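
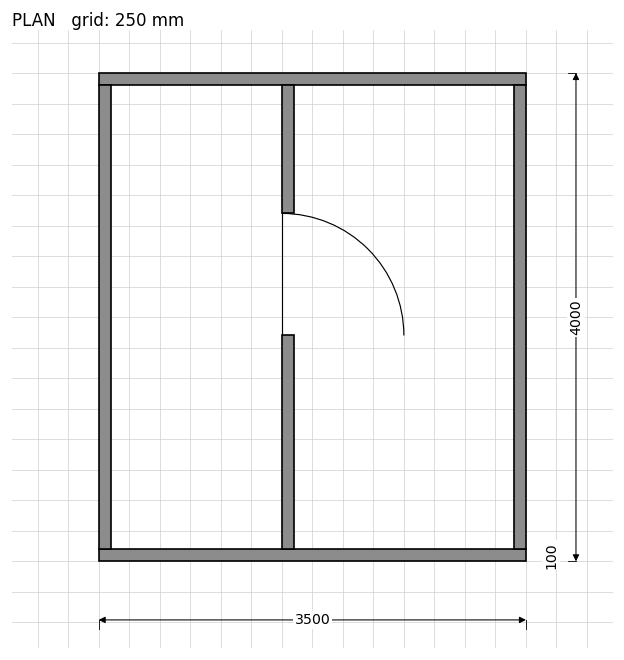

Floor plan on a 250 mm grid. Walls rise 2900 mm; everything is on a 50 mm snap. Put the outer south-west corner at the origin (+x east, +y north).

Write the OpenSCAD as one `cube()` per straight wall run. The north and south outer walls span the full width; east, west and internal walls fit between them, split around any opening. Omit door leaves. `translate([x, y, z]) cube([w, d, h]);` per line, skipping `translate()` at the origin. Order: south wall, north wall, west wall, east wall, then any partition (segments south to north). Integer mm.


cube([3500, 100, 2900]);
translate([0, 3900, 0]) cube([3500, 100, 2900]);
translate([0, 100, 0]) cube([100, 3800, 2900]);
translate([3400, 100, 0]) cube([100, 3800, 2900]);
translate([1500, 100, 0]) cube([100, 1750, 2900]);
translate([1500, 2850, 0]) cube([100, 1050, 2900]);


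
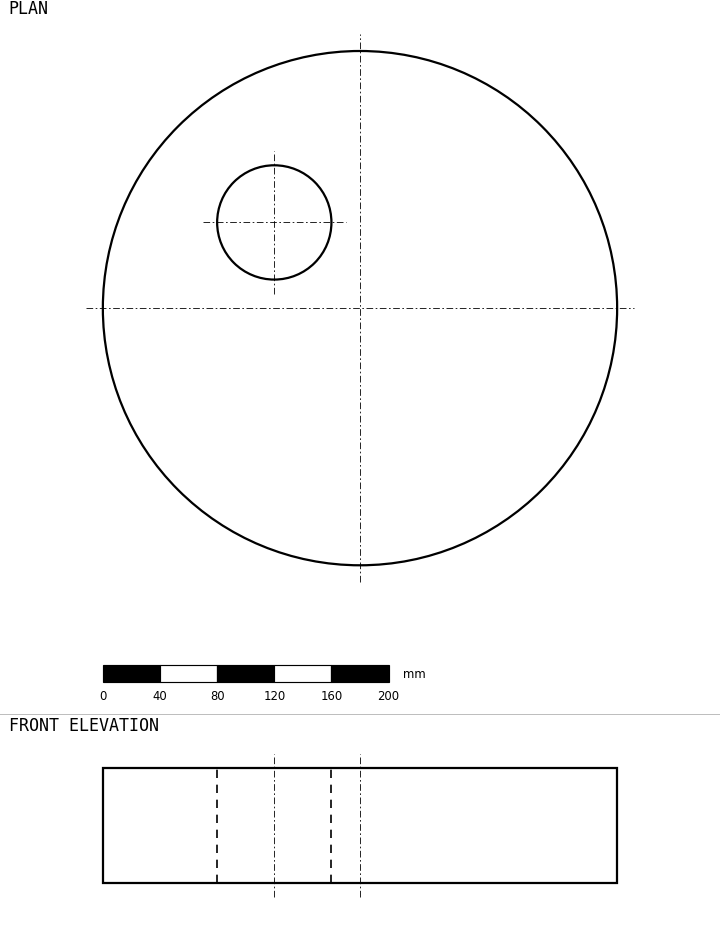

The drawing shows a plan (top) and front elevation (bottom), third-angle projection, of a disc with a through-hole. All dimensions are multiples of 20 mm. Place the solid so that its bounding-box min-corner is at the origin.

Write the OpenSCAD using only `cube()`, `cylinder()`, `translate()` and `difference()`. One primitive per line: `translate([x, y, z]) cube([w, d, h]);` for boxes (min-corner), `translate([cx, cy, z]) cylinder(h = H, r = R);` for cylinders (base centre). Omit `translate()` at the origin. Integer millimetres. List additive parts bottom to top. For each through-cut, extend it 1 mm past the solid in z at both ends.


difference() {
  translate([180, 180, 0]) cylinder(h = 80, r = 180);
  translate([120, 240, -1]) cylinder(h = 82, r = 40);
}


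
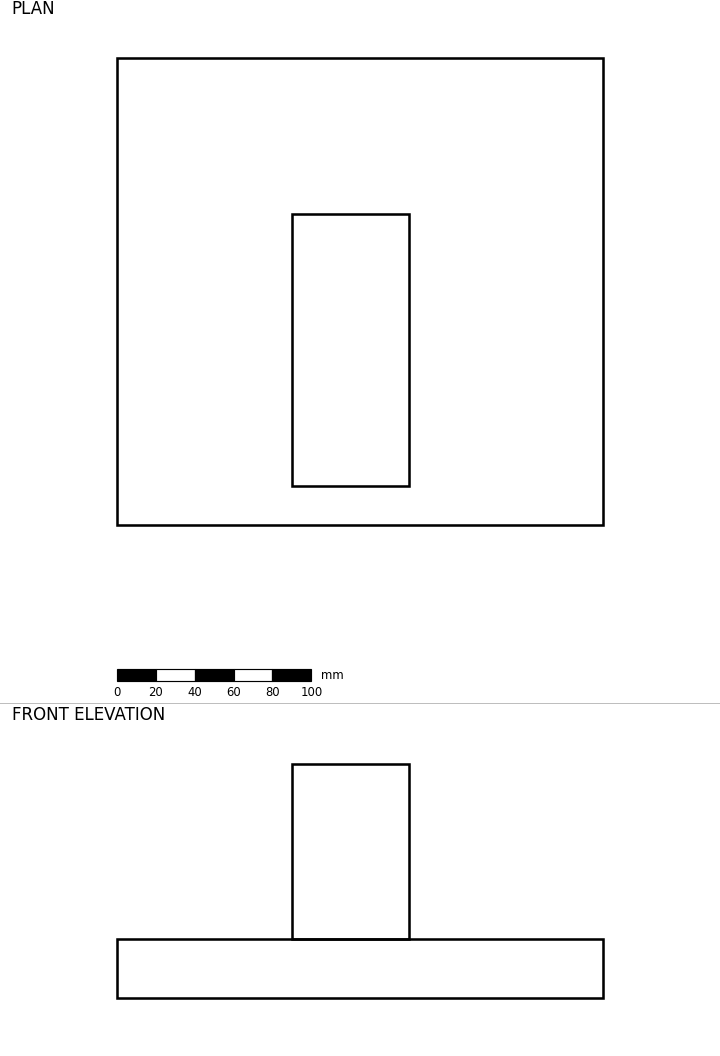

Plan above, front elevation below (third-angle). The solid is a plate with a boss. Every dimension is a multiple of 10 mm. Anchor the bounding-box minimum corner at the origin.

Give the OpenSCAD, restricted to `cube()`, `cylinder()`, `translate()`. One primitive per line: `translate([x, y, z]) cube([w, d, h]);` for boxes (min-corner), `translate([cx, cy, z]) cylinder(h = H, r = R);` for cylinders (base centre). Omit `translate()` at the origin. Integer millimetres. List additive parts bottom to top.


cube([250, 240, 30]);
translate([90, 20, 30]) cube([60, 140, 90]);


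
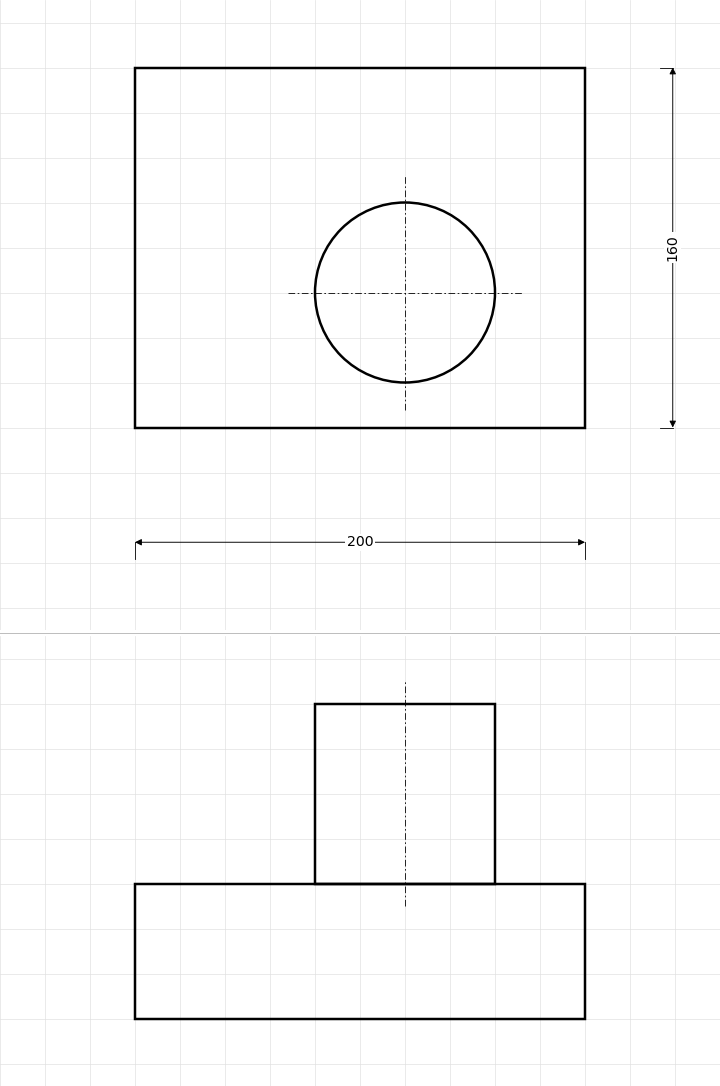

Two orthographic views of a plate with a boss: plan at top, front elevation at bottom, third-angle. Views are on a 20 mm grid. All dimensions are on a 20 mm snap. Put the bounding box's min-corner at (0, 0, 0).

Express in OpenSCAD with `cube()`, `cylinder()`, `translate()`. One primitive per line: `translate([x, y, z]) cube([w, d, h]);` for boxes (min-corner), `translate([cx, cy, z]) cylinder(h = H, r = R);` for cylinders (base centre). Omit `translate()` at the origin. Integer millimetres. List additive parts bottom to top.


cube([200, 160, 60]);
translate([120, 60, 60]) cylinder(h = 80, r = 40);


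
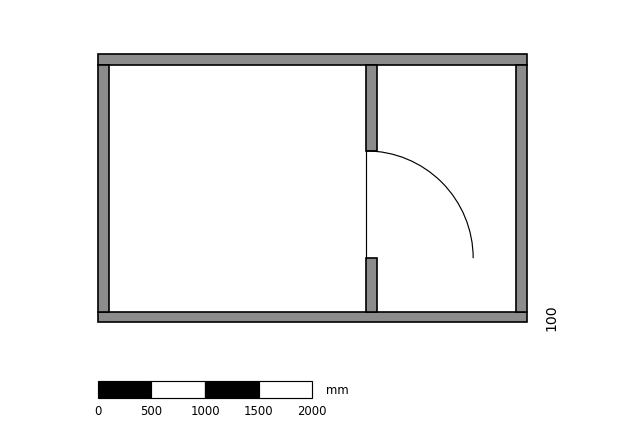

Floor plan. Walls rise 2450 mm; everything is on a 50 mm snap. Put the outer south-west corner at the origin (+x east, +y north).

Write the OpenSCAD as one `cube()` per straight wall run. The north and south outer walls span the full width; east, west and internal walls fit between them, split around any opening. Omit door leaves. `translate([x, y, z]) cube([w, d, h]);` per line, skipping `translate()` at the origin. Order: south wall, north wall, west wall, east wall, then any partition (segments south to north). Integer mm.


cube([4000, 100, 2450]);
translate([0, 2400, 0]) cube([4000, 100, 2450]);
translate([0, 100, 0]) cube([100, 2300, 2450]);
translate([3900, 100, 0]) cube([100, 2300, 2450]);
translate([2500, 100, 0]) cube([100, 500, 2450]);
translate([2500, 1600, 0]) cube([100, 800, 2450]);


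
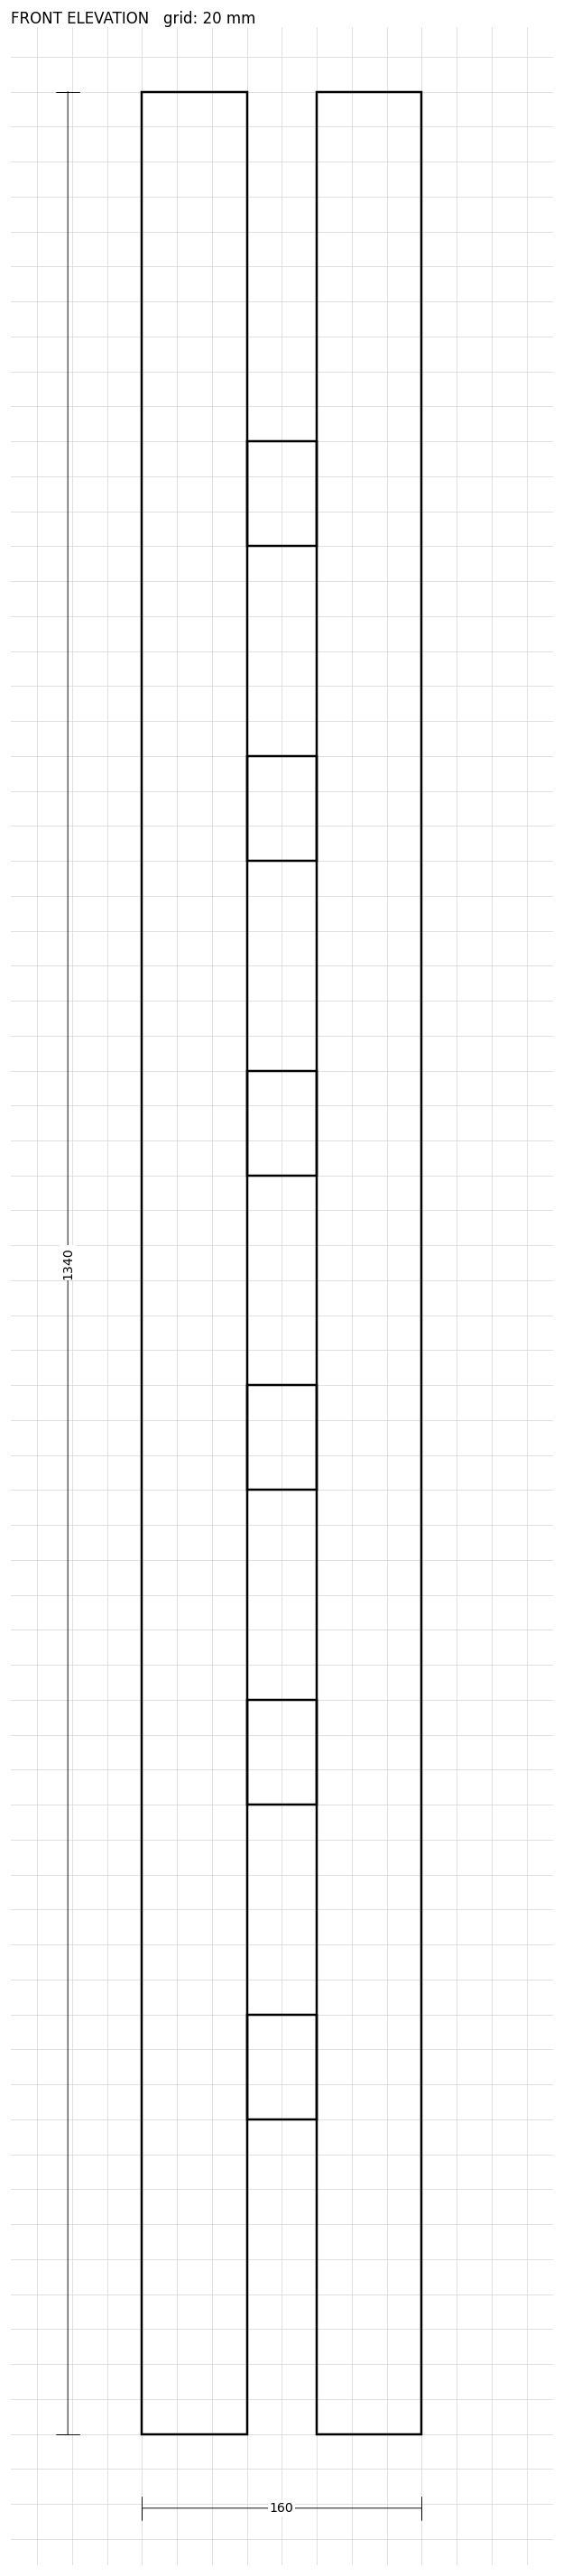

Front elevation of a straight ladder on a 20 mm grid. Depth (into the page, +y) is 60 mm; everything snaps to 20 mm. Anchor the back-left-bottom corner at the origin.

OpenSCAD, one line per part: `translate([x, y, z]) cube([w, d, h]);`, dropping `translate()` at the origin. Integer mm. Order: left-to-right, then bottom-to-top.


cube([60, 60, 1340]);
translate([60, 0, 180]) cube([40, 60, 60]);
translate([60, 0, 360]) cube([40, 60, 60]);
translate([60, 0, 540]) cube([40, 60, 60]);
translate([60, 0, 720]) cube([40, 60, 60]);
translate([60, 0, 900]) cube([40, 60, 60]);
translate([60, 0, 1080]) cube([40, 60, 60]);
translate([100, 0, 0]) cube([60, 60, 1340]);


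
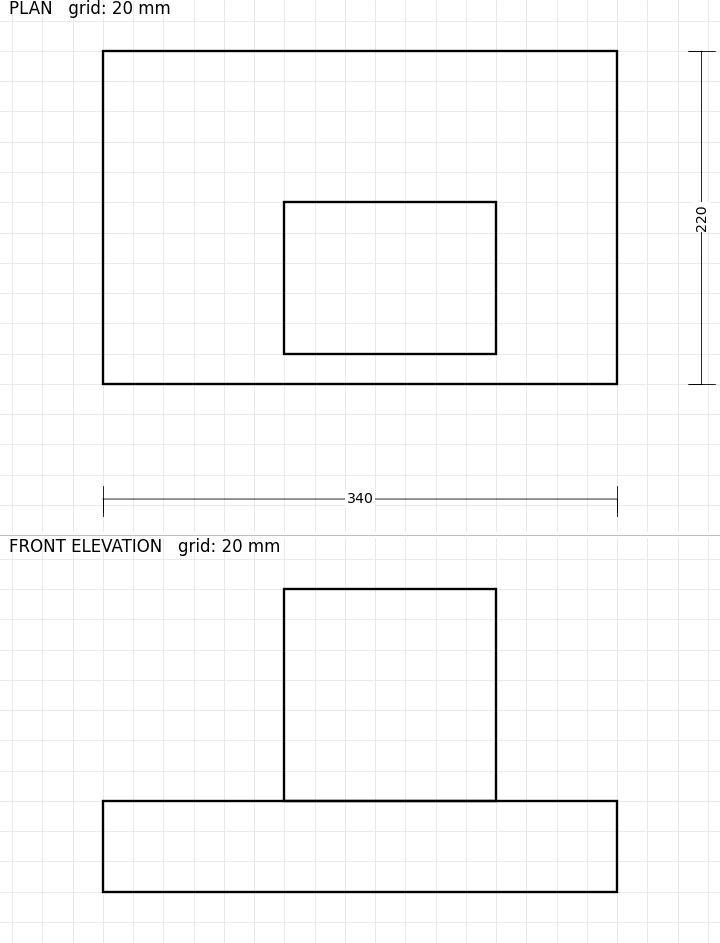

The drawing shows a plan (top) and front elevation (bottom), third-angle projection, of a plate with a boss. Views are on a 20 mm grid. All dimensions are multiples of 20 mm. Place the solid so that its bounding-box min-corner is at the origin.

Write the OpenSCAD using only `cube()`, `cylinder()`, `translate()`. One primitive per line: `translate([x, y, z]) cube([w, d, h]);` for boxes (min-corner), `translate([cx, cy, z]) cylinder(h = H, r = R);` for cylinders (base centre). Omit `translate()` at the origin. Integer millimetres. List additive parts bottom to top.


cube([340, 220, 60]);
translate([120, 20, 60]) cube([140, 100, 140]);


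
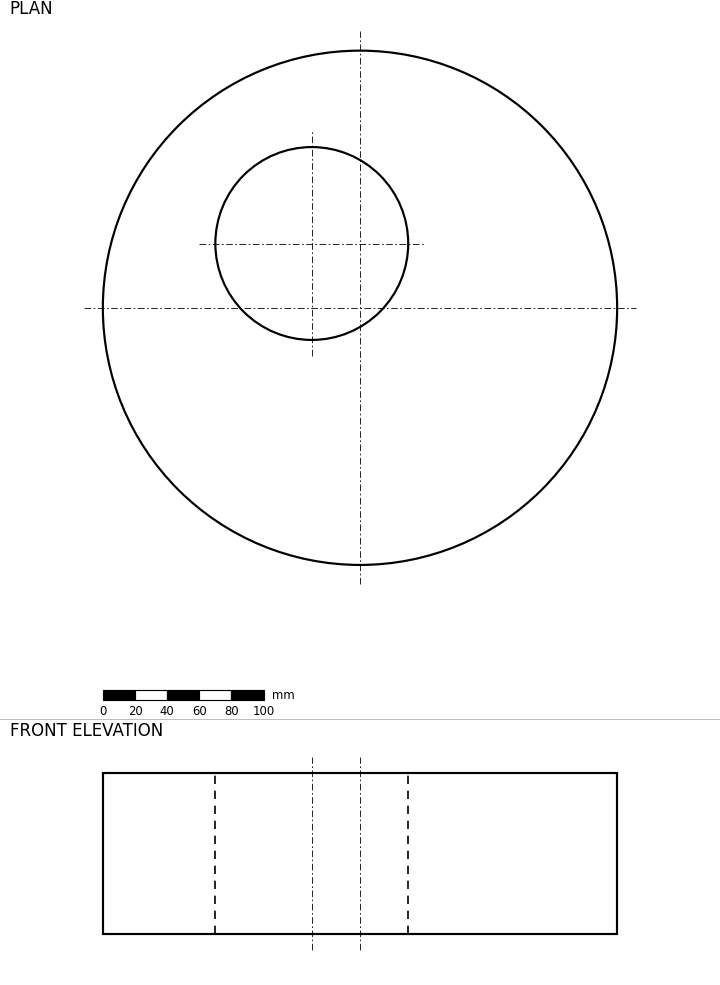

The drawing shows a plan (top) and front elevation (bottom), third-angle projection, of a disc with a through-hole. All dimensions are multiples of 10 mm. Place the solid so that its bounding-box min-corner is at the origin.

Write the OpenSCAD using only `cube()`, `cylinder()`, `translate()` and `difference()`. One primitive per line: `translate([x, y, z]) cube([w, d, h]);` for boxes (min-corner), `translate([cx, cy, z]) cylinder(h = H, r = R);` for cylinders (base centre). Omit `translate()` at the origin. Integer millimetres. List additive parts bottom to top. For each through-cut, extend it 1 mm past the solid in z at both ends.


difference() {
  translate([160, 160, 0]) cylinder(h = 100, r = 160);
  translate([130, 200, -1]) cylinder(h = 102, r = 60);
}


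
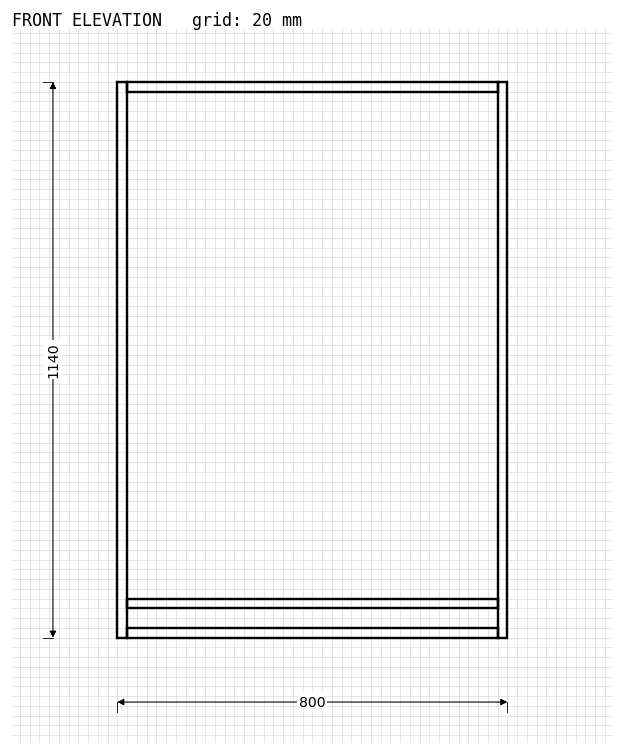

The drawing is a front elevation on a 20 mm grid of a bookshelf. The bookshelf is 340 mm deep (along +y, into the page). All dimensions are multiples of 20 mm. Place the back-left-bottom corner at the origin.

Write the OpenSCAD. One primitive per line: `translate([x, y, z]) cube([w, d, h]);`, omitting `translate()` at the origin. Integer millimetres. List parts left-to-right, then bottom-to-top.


cube([20, 340, 1140]);
translate([20, 0, 0]) cube([760, 340, 20]);
translate([20, 0, 60]) cube([760, 340, 20]);
translate([20, 0, 1120]) cube([760, 340, 20]);
translate([780, 0, 0]) cube([20, 340, 1140]);


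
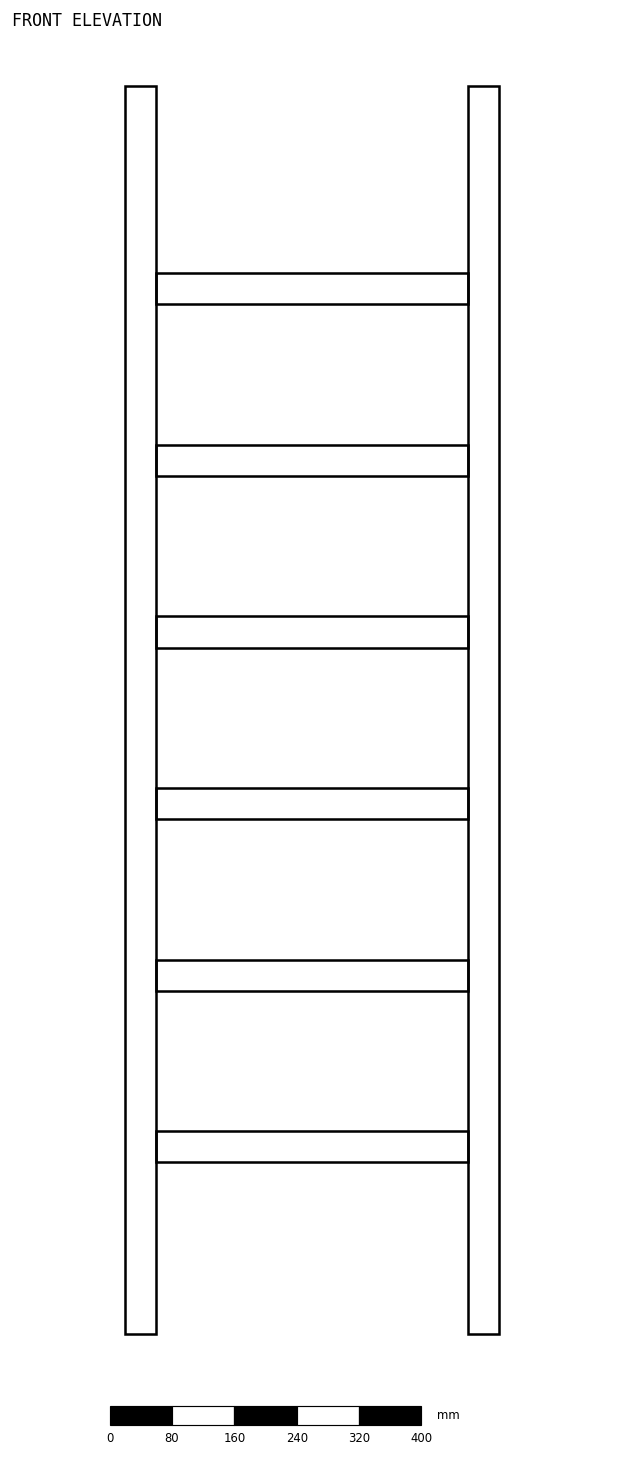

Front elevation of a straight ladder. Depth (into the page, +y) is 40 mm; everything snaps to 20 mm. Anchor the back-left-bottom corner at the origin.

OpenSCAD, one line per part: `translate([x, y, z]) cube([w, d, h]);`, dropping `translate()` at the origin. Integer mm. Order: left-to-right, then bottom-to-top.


cube([40, 40, 1600]);
translate([40, 0, 220]) cube([400, 40, 40]);
translate([40, 0, 440]) cube([400, 40, 40]);
translate([40, 0, 660]) cube([400, 40, 40]);
translate([40, 0, 880]) cube([400, 40, 40]);
translate([40, 0, 1100]) cube([400, 40, 40]);
translate([40, 0, 1320]) cube([400, 40, 40]);
translate([440, 0, 0]) cube([40, 40, 1600]);


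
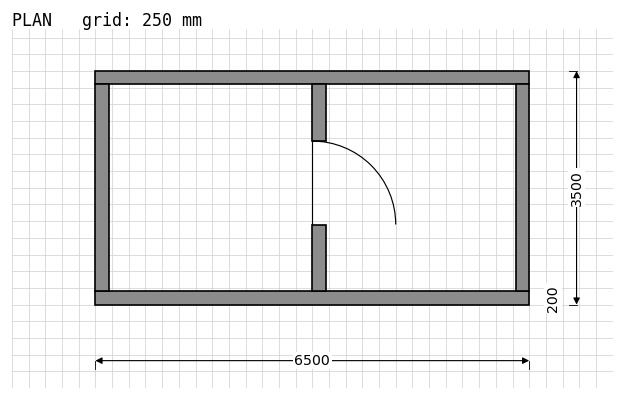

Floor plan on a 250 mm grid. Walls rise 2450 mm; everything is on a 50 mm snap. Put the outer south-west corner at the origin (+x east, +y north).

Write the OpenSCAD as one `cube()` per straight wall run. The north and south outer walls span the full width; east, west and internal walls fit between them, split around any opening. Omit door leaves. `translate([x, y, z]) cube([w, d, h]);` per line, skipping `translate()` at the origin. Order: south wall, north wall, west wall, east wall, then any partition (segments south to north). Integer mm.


cube([6500, 200, 2450]);
translate([0, 3300, 0]) cube([6500, 200, 2450]);
translate([0, 200, 0]) cube([200, 3100, 2450]);
translate([6300, 200, 0]) cube([200, 3100, 2450]);
translate([3250, 200, 0]) cube([200, 1000, 2450]);
translate([3250, 2450, 0]) cube([200, 850, 2450]);


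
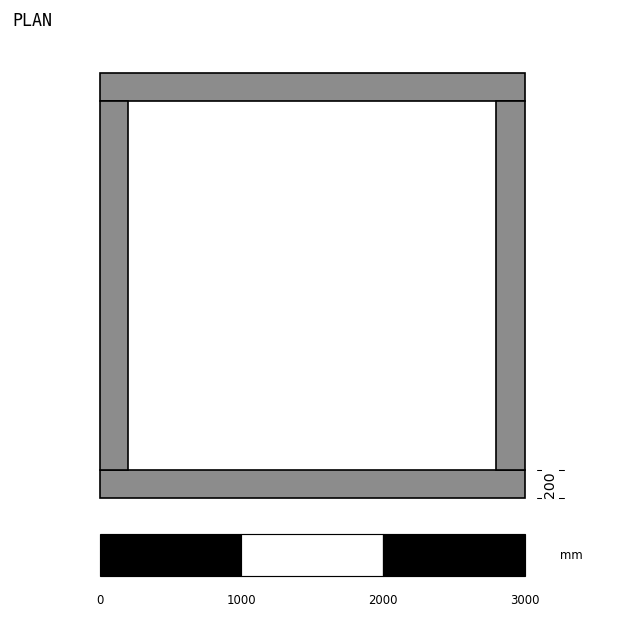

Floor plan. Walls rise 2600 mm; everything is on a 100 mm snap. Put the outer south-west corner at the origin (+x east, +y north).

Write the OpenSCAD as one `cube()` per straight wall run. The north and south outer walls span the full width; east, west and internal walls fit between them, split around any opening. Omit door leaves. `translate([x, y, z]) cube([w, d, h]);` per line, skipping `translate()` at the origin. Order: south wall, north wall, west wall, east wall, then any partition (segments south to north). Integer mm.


cube([3000, 200, 2600]);
translate([0, 2800, 0]) cube([3000, 200, 2600]);
translate([0, 200, 0]) cube([200, 2600, 2600]);
translate([2800, 200, 0]) cube([200, 2600, 2600]);


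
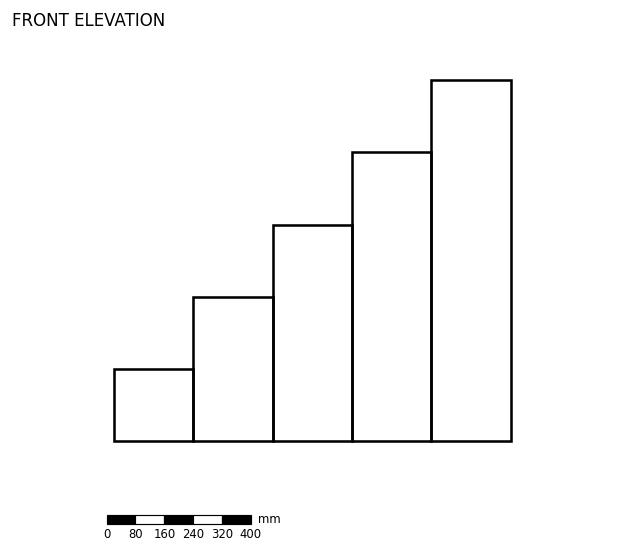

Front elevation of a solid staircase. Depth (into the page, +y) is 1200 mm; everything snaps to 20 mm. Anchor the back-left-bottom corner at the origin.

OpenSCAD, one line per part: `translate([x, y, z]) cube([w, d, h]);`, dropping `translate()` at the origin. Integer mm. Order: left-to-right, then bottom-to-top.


cube([220, 1200, 200]);
translate([220, 0, 0]) cube([220, 1200, 400]);
translate([440, 0, 0]) cube([220, 1200, 600]);
translate([660, 0, 0]) cube([220, 1200, 800]);
translate([880, 0, 0]) cube([220, 1200, 1000]);


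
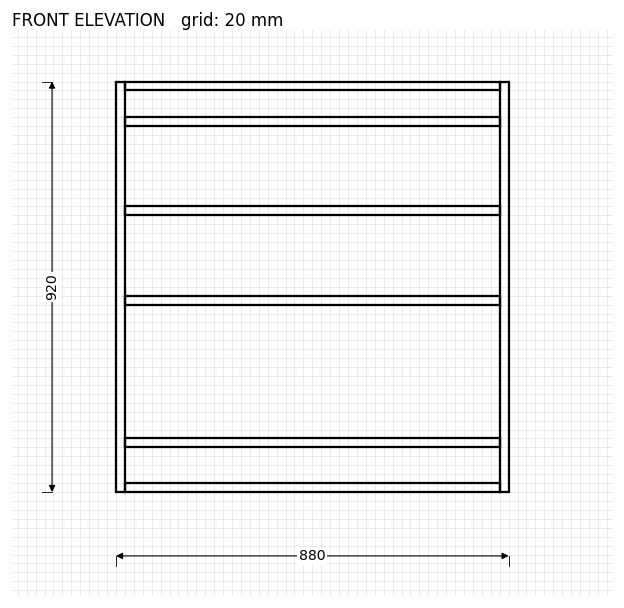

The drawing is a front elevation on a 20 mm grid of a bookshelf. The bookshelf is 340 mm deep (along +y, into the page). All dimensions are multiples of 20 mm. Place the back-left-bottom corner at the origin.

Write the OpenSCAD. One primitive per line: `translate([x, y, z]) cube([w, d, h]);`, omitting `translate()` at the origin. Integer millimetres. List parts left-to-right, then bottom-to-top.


cube([20, 340, 920]);
translate([20, 0, 0]) cube([840, 340, 20]);
translate([20, 0, 100]) cube([840, 340, 20]);
translate([20, 0, 420]) cube([840, 340, 20]);
translate([20, 0, 620]) cube([840, 340, 20]);
translate([20, 0, 820]) cube([840, 340, 20]);
translate([20, 0, 900]) cube([840, 340, 20]);
translate([860, 0, 0]) cube([20, 340, 920]);


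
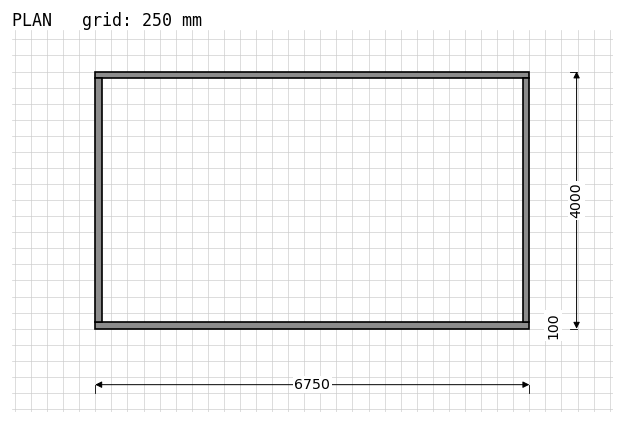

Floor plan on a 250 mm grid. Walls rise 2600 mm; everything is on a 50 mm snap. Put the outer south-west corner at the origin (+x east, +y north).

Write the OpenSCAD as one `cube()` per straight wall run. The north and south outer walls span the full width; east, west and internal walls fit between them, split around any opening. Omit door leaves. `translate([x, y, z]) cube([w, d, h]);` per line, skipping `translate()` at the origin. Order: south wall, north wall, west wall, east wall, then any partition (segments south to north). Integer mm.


cube([6750, 100, 2600]);
translate([0, 3900, 0]) cube([6750, 100, 2600]);
translate([0, 100, 0]) cube([100, 3800, 2600]);
translate([6650, 100, 0]) cube([100, 3800, 2600]);


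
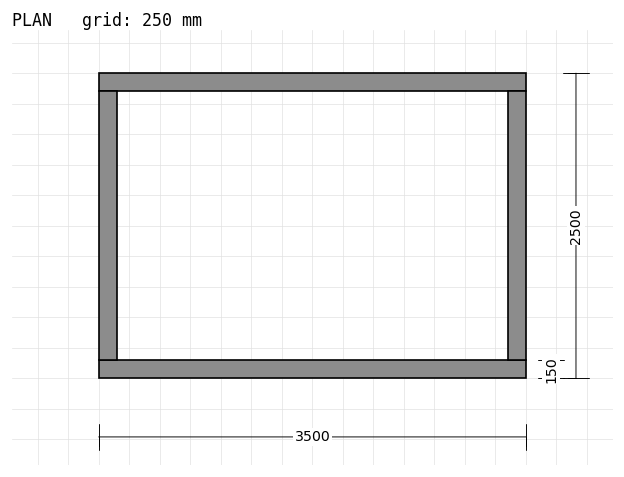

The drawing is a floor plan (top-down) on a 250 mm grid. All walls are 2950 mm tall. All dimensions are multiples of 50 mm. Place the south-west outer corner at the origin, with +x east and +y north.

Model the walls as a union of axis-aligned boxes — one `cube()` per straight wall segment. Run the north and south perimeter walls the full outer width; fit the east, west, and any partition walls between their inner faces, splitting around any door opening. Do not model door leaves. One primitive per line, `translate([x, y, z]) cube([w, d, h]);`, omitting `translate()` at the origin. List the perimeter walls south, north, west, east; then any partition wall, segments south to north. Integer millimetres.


cube([3500, 150, 2950]);
translate([0, 2350, 0]) cube([3500, 150, 2950]);
translate([0, 150, 0]) cube([150, 2200, 2950]);
translate([3350, 150, 0]) cube([150, 2200, 2950]);


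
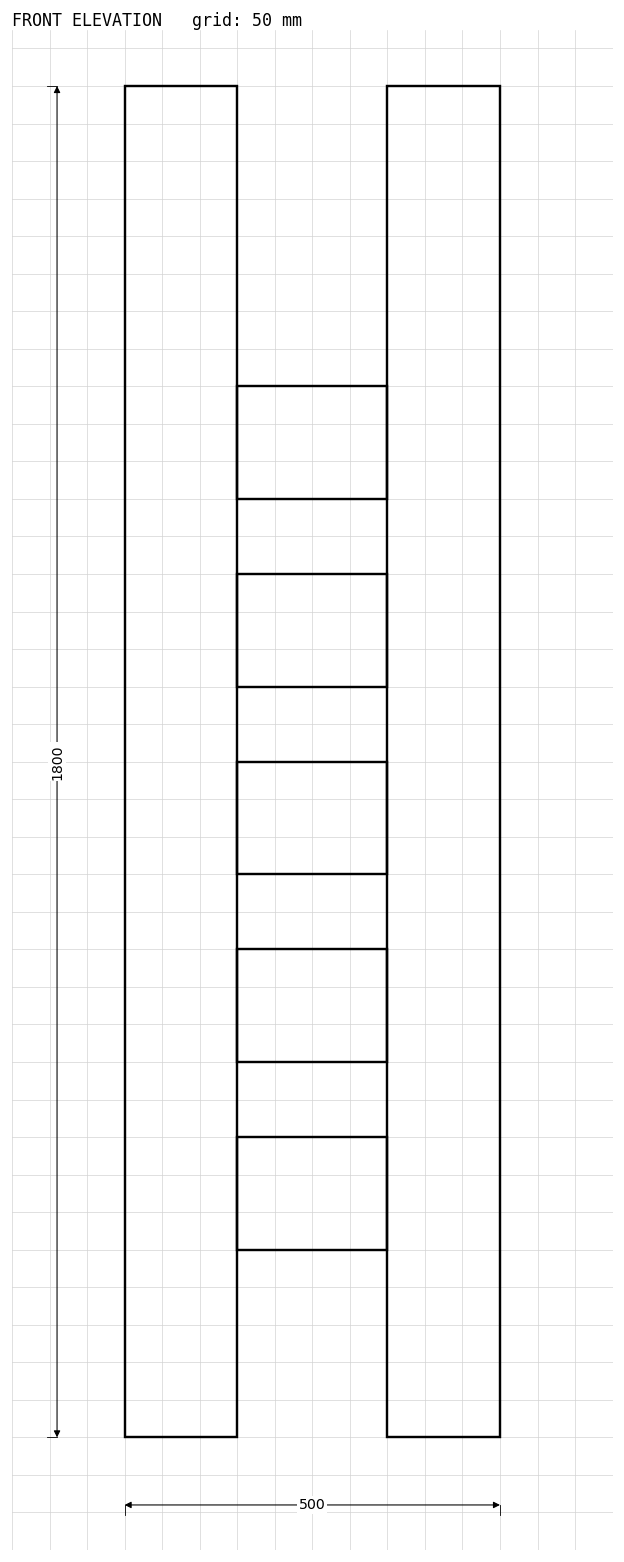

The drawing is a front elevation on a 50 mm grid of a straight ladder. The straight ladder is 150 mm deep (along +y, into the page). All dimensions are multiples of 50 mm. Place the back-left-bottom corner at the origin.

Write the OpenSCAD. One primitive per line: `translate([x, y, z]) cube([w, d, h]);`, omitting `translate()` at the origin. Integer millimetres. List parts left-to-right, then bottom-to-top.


cube([150, 150, 1800]);
translate([150, 0, 250]) cube([200, 150, 150]);
translate([150, 0, 500]) cube([200, 150, 150]);
translate([150, 0, 750]) cube([200, 150, 150]);
translate([150, 0, 1000]) cube([200, 150, 150]);
translate([150, 0, 1250]) cube([200, 150, 150]);
translate([350, 0, 0]) cube([150, 150, 1800]);


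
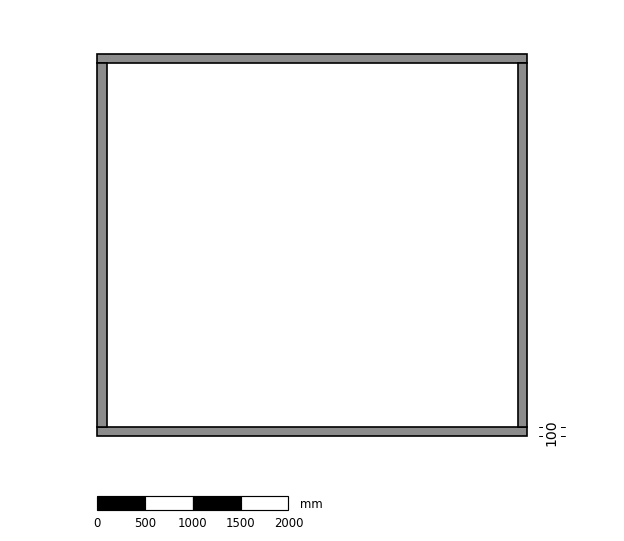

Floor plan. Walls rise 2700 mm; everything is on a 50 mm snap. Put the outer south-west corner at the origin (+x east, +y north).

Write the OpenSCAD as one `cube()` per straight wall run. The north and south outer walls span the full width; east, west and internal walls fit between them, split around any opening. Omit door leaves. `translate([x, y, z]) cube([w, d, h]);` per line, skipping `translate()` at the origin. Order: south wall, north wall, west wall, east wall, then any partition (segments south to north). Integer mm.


cube([4500, 100, 2700]);
translate([0, 3900, 0]) cube([4500, 100, 2700]);
translate([0, 100, 0]) cube([100, 3800, 2700]);
translate([4400, 100, 0]) cube([100, 3800, 2700]);


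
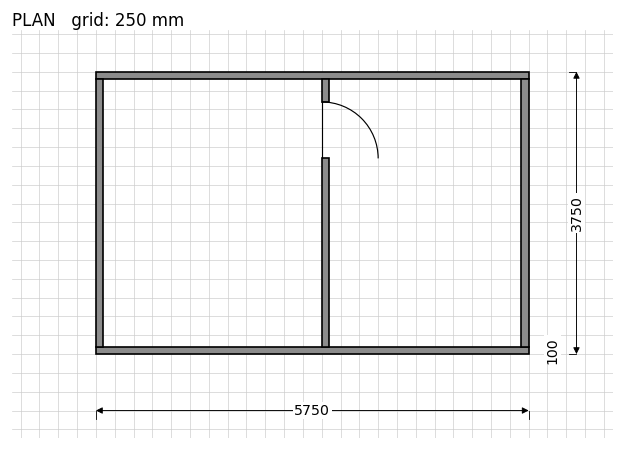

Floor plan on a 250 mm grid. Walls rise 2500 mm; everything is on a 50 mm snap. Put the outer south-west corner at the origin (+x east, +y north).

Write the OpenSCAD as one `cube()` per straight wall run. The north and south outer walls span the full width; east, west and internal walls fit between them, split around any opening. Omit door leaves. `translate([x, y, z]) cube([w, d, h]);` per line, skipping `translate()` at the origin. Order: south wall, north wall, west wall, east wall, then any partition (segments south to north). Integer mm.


cube([5750, 100, 2500]);
translate([0, 3650, 0]) cube([5750, 100, 2500]);
translate([0, 100, 0]) cube([100, 3550, 2500]);
translate([5650, 100, 0]) cube([100, 3550, 2500]);
translate([3000, 100, 0]) cube([100, 2500, 2500]);
translate([3000, 3350, 0]) cube([100, 300, 2500]);


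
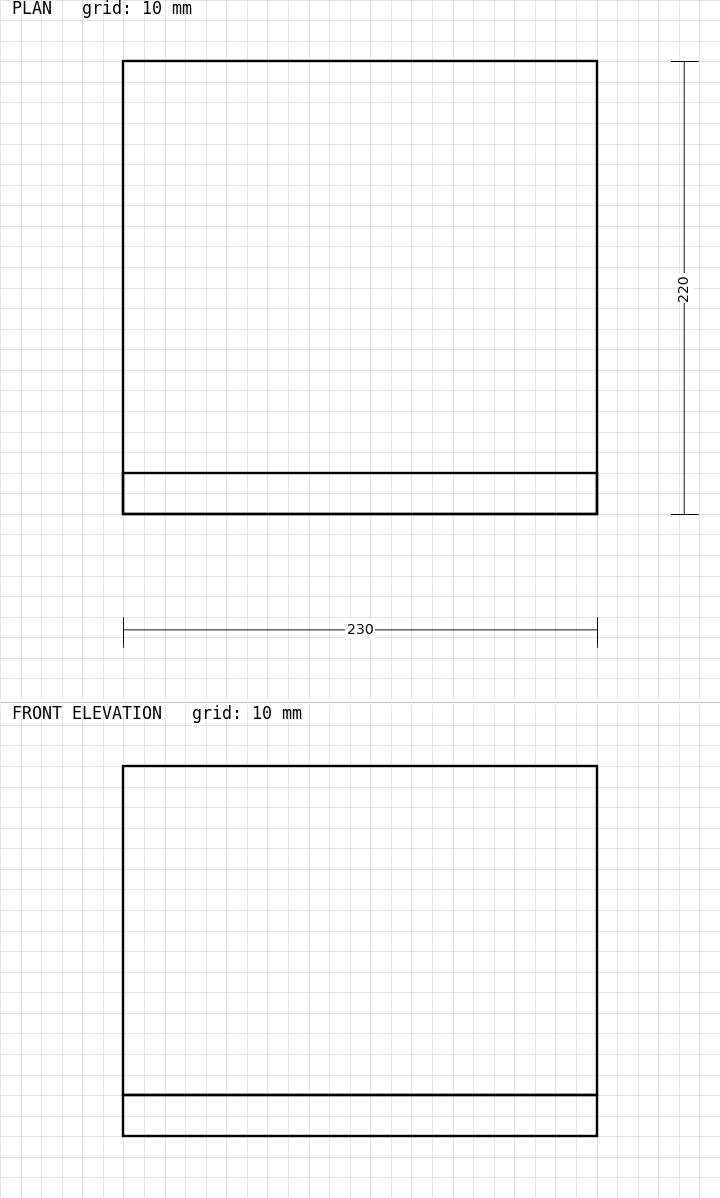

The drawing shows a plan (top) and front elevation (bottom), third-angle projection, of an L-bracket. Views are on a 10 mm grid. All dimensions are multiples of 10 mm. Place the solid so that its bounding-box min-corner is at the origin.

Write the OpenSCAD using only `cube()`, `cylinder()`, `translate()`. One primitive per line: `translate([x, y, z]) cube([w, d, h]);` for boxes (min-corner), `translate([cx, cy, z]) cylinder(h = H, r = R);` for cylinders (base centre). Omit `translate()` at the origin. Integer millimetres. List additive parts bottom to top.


cube([230, 220, 20]);
translate([0, 0, 20]) cube([230, 20, 160]);


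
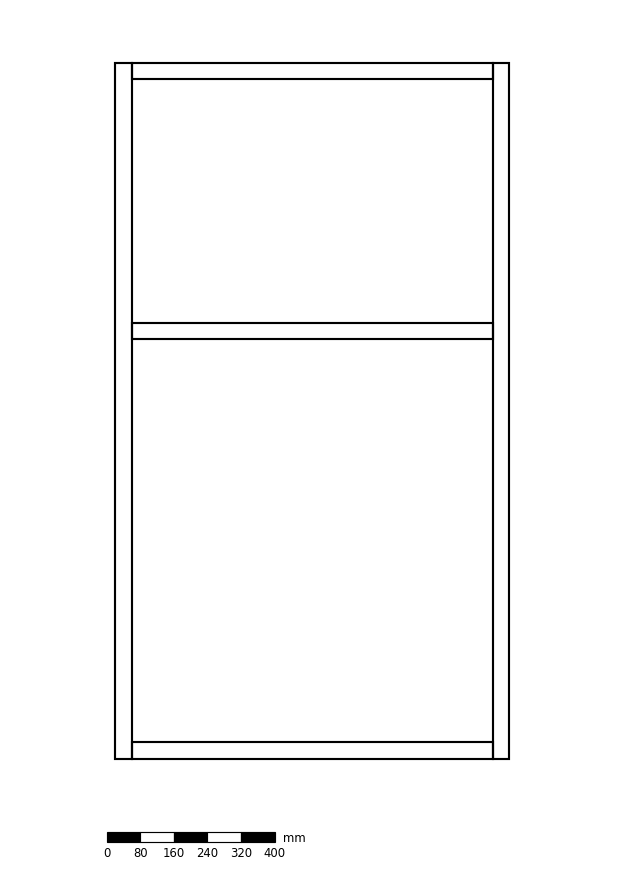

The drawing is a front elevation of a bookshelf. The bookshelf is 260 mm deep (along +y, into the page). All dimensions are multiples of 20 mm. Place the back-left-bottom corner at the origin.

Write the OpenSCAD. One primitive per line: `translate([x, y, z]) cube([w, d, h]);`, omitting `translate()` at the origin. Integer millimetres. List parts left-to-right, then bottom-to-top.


cube([40, 260, 1660]);
translate([40, 0, 0]) cube([860, 260, 40]);
translate([40, 0, 1000]) cube([860, 260, 40]);
translate([40, 0, 1620]) cube([860, 260, 40]);
translate([900, 0, 0]) cube([40, 260, 1660]);


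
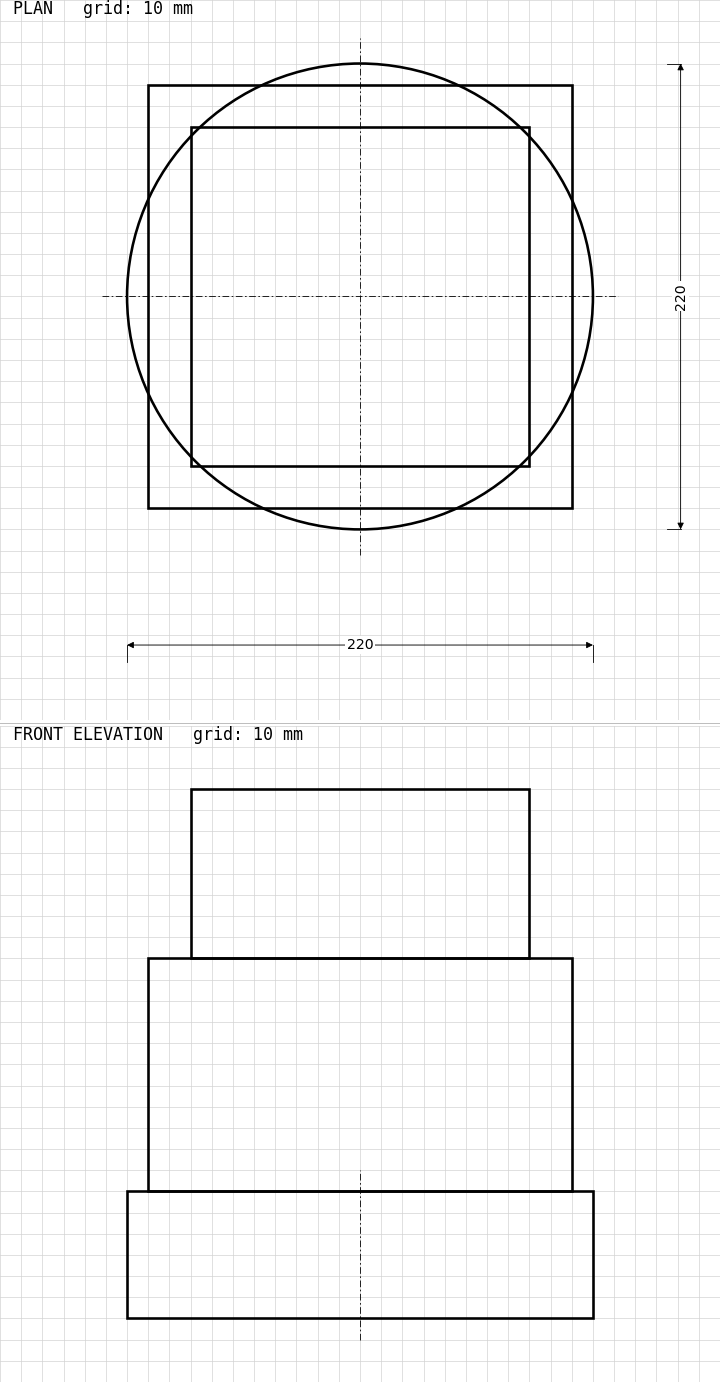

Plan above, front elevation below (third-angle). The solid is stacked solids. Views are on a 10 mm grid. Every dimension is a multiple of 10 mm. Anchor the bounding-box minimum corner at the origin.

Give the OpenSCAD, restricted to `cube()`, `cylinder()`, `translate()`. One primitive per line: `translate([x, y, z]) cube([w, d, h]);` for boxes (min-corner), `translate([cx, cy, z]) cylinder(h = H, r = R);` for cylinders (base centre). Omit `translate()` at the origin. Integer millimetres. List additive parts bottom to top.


translate([110, 110, 0]) cylinder(h = 60, r = 110);
translate([10, 10, 60]) cube([200, 200, 110]);
translate([30, 30, 170]) cube([160, 160, 80]);


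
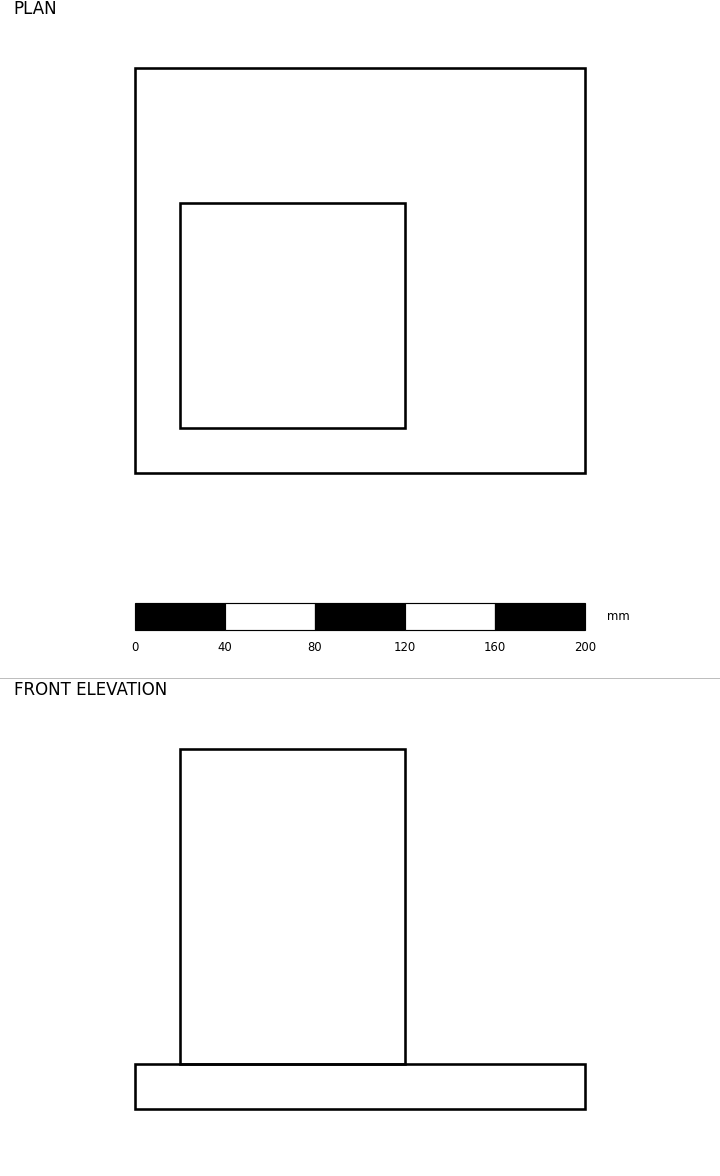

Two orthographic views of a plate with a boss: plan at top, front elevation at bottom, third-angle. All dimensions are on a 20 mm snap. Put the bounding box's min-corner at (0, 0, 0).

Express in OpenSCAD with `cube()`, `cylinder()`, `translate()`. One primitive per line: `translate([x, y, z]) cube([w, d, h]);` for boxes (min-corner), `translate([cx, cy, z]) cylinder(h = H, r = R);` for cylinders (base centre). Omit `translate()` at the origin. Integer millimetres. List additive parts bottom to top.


cube([200, 180, 20]);
translate([20, 20, 20]) cube([100, 100, 140]);


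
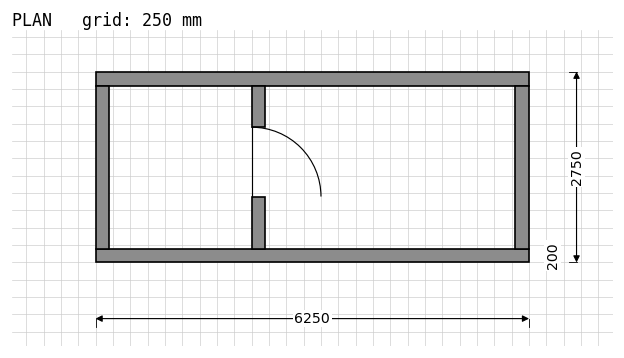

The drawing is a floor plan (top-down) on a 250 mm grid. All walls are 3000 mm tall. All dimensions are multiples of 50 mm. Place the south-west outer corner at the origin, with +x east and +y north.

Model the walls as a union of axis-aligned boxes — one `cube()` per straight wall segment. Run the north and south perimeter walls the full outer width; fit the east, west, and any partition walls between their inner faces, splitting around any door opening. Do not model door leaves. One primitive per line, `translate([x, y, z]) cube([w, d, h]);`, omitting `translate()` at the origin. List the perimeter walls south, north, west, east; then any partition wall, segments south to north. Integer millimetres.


cube([6250, 200, 3000]);
translate([0, 2550, 0]) cube([6250, 200, 3000]);
translate([0, 200, 0]) cube([200, 2350, 3000]);
translate([6050, 200, 0]) cube([200, 2350, 3000]);
translate([2250, 200, 0]) cube([200, 750, 3000]);
translate([2250, 1950, 0]) cube([200, 600, 3000]);


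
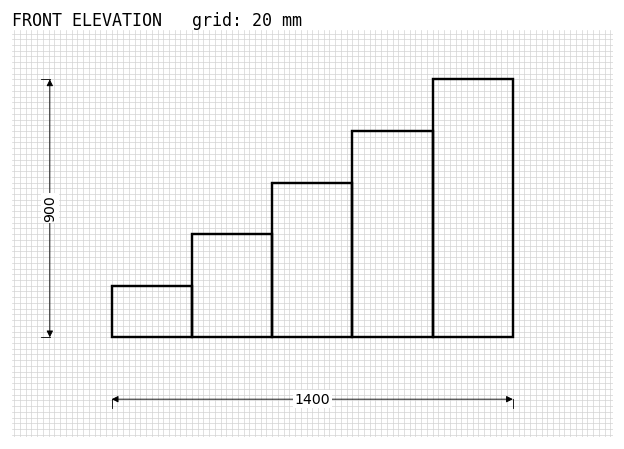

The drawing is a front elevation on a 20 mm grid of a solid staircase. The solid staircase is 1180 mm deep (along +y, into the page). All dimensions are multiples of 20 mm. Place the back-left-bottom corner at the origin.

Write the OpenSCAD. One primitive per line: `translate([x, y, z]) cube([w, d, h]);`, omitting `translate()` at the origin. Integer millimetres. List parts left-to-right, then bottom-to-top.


cube([280, 1180, 180]);
translate([280, 0, 0]) cube([280, 1180, 360]);
translate([560, 0, 0]) cube([280, 1180, 540]);
translate([840, 0, 0]) cube([280, 1180, 720]);
translate([1120, 0, 0]) cube([280, 1180, 900]);


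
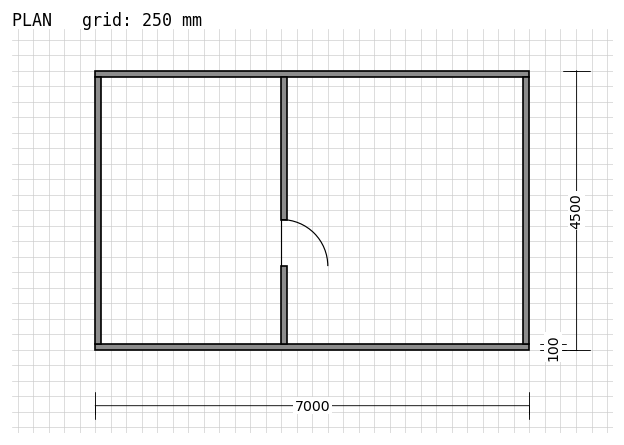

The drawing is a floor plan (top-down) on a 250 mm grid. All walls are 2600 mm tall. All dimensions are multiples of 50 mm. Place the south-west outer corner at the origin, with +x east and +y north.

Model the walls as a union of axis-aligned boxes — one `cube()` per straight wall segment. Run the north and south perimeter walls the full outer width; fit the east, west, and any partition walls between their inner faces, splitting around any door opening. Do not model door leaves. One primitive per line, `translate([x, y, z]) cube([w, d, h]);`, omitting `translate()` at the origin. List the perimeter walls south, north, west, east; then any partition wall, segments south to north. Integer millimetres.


cube([7000, 100, 2600]);
translate([0, 4400, 0]) cube([7000, 100, 2600]);
translate([0, 100, 0]) cube([100, 4300, 2600]);
translate([6900, 100, 0]) cube([100, 4300, 2600]);
translate([3000, 100, 0]) cube([100, 1250, 2600]);
translate([3000, 2100, 0]) cube([100, 2300, 2600]);


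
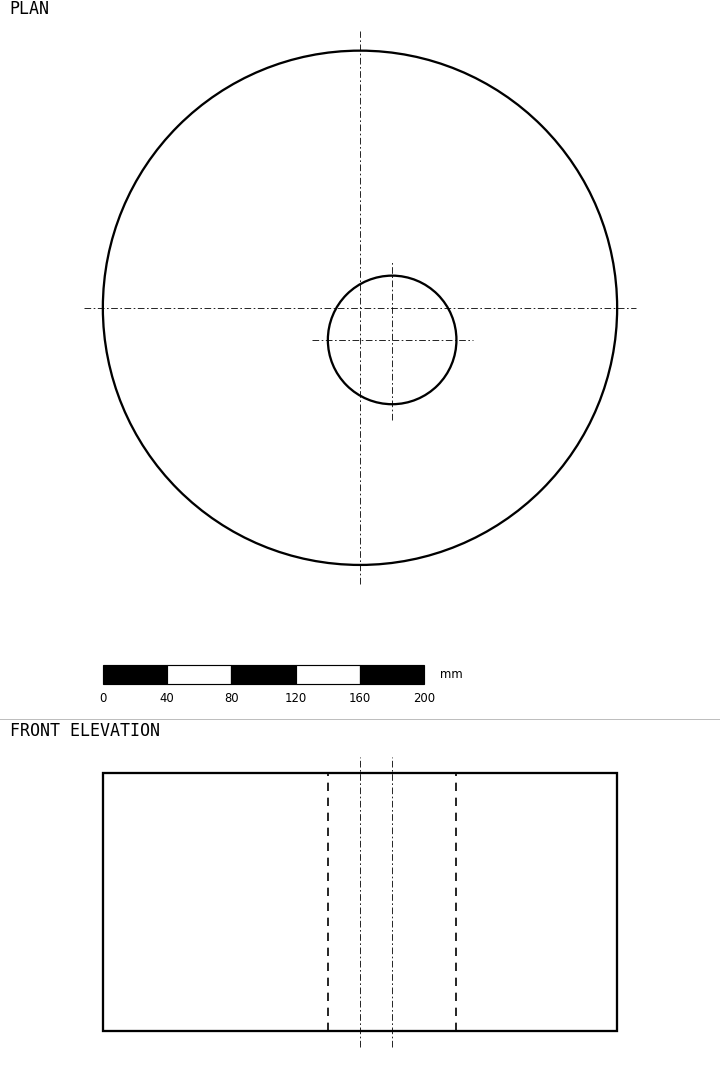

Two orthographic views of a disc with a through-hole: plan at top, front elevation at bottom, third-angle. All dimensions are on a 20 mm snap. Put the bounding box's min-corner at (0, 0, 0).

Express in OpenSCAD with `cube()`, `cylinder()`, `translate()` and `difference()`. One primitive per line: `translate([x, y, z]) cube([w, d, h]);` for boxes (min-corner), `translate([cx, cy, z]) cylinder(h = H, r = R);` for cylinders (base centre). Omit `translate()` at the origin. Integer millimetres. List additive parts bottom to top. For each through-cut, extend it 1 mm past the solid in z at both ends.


difference() {
  translate([160, 160, 0]) cylinder(h = 160, r = 160);
  translate([180, 140, -1]) cylinder(h = 162, r = 40);
}


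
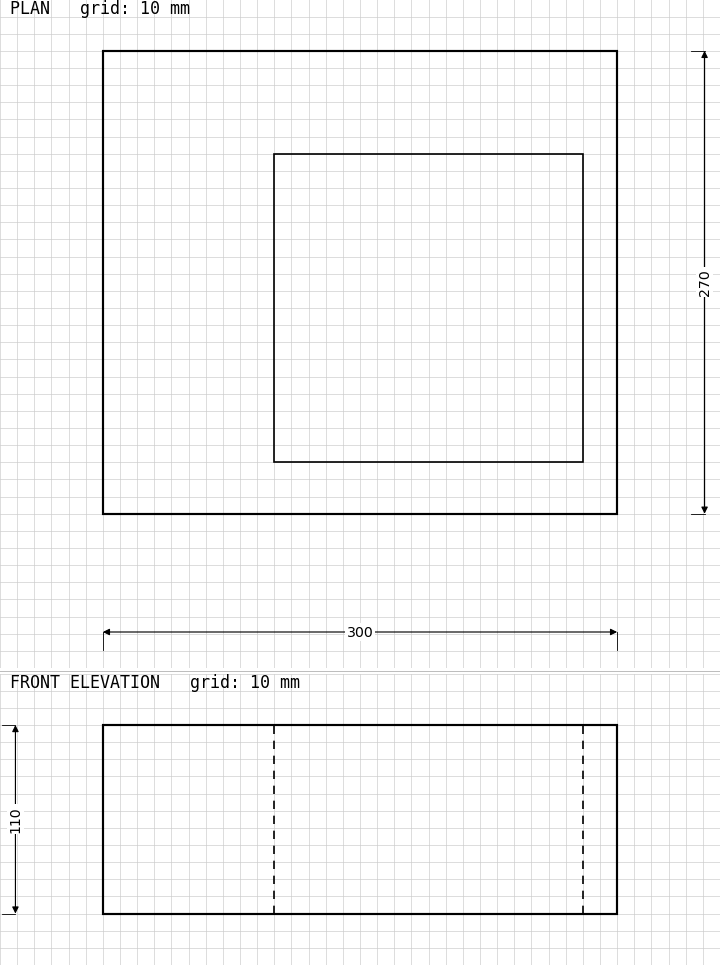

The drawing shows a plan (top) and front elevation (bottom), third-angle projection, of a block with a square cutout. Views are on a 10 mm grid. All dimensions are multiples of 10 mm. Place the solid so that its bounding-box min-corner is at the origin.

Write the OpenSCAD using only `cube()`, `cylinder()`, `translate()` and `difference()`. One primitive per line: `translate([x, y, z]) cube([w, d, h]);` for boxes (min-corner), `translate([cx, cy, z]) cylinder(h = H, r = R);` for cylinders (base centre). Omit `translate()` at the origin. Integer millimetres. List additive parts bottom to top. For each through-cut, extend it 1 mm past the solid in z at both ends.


difference() {
  cube([300, 270, 110]);
  translate([100, 30, -1]) cube([180, 180, 112]);
}


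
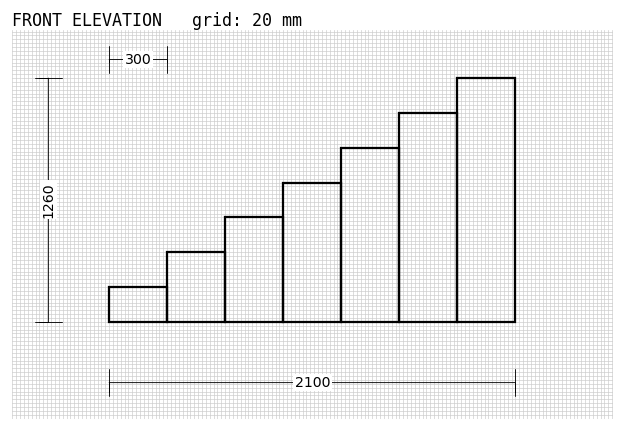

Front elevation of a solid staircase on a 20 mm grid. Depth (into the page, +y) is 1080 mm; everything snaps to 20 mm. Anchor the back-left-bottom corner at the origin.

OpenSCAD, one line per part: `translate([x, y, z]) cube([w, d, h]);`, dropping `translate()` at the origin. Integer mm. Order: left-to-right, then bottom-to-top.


cube([300, 1080, 180]);
translate([300, 0, 0]) cube([300, 1080, 360]);
translate([600, 0, 0]) cube([300, 1080, 540]);
translate([900, 0, 0]) cube([300, 1080, 720]);
translate([1200, 0, 0]) cube([300, 1080, 900]);
translate([1500, 0, 0]) cube([300, 1080, 1080]);
translate([1800, 0, 0]) cube([300, 1080, 1260]);


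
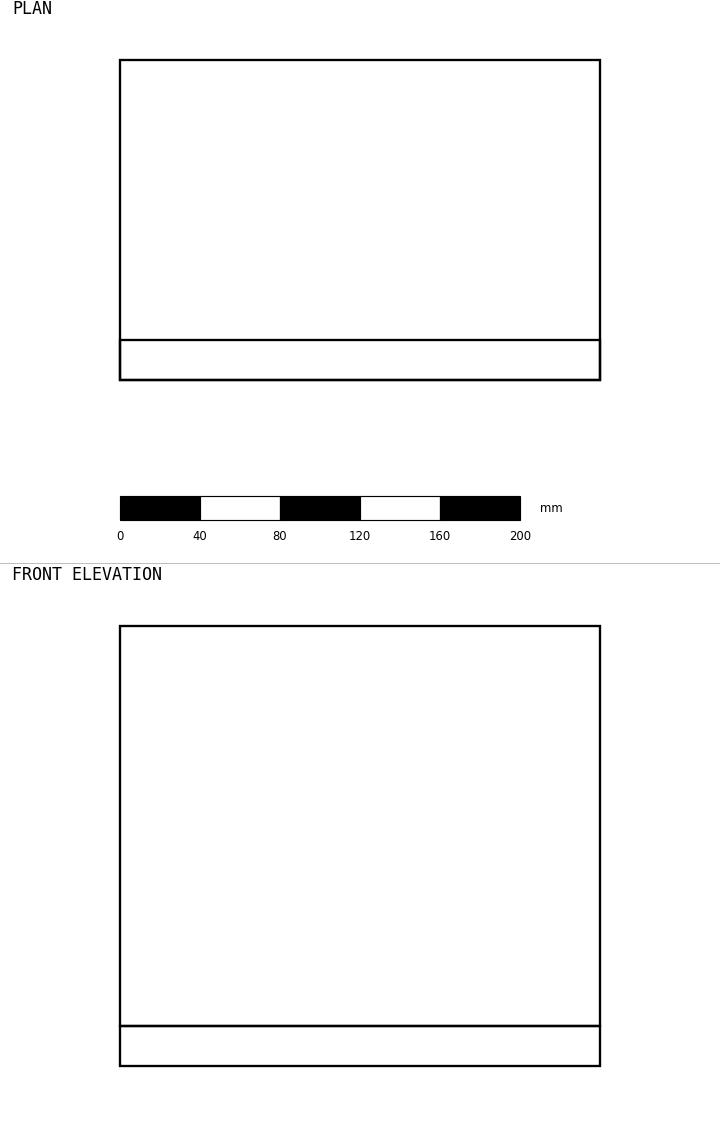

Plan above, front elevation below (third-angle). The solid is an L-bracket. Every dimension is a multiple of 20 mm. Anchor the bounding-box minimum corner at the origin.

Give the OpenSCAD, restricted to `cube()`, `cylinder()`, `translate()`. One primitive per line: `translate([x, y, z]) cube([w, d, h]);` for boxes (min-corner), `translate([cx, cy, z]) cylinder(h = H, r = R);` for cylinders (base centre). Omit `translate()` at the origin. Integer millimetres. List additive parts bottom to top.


cube([240, 160, 20]);
translate([0, 0, 20]) cube([240, 20, 200]);


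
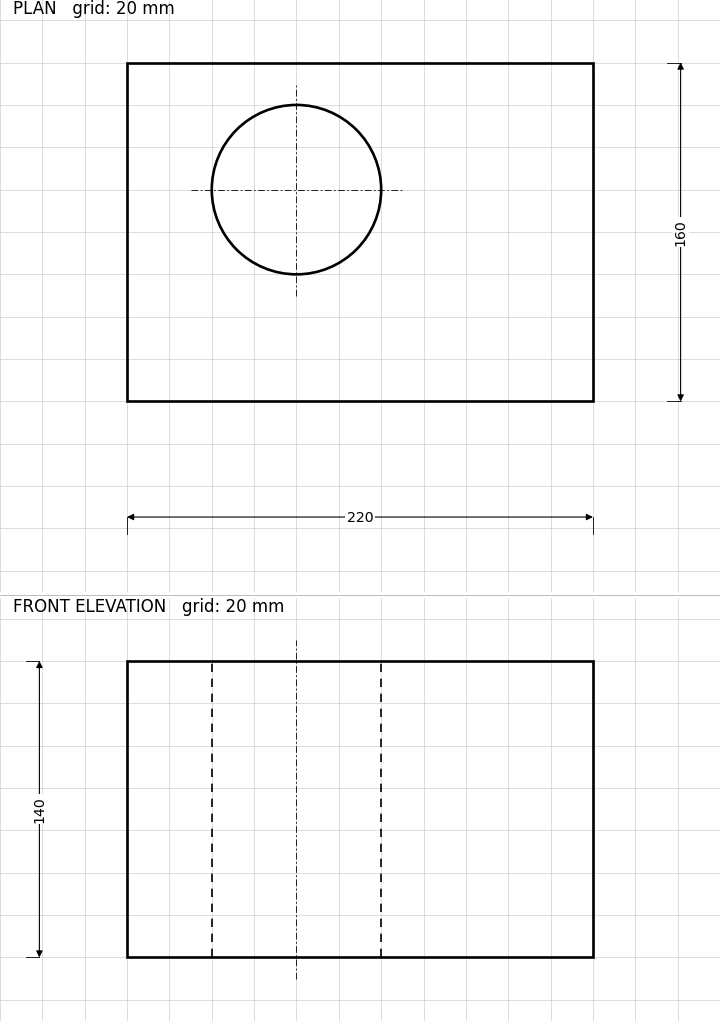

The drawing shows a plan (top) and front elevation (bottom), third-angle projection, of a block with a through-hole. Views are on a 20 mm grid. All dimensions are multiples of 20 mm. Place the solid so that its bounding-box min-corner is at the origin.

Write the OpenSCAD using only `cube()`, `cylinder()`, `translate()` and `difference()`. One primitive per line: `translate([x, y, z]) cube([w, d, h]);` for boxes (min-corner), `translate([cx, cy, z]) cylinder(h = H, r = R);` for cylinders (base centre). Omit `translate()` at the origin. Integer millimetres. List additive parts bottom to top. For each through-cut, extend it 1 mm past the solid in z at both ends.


difference() {
  cube([220, 160, 140]);
  translate([80, 100, -1]) cylinder(h = 142, r = 40);
}


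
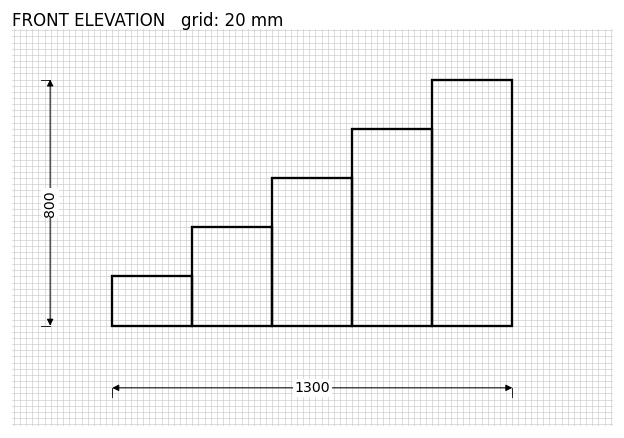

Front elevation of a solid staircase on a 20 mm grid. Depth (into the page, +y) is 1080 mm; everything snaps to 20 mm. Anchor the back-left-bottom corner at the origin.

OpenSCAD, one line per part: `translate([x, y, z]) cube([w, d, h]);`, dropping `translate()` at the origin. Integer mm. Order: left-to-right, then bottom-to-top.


cube([260, 1080, 160]);
translate([260, 0, 0]) cube([260, 1080, 320]);
translate([520, 0, 0]) cube([260, 1080, 480]);
translate([780, 0, 0]) cube([260, 1080, 640]);
translate([1040, 0, 0]) cube([260, 1080, 800]);


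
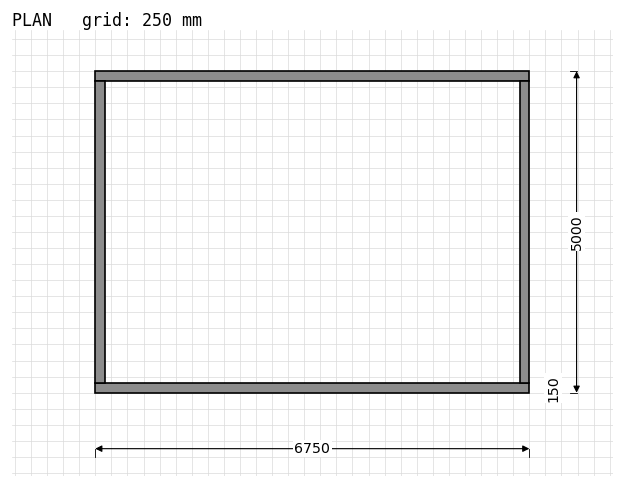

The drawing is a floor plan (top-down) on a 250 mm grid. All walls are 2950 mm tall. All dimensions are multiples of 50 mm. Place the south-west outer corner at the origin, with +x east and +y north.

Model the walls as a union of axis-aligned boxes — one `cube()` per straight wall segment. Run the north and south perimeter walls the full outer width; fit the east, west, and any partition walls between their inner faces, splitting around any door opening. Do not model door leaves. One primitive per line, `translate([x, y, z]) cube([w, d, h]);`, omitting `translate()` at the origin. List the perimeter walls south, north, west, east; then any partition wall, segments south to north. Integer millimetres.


cube([6750, 150, 2950]);
translate([0, 4850, 0]) cube([6750, 150, 2950]);
translate([0, 150, 0]) cube([150, 4700, 2950]);
translate([6600, 150, 0]) cube([150, 4700, 2950]);


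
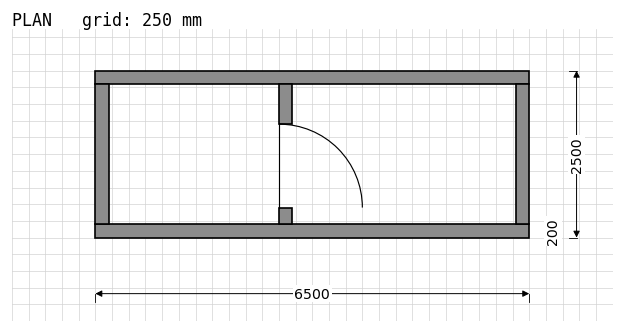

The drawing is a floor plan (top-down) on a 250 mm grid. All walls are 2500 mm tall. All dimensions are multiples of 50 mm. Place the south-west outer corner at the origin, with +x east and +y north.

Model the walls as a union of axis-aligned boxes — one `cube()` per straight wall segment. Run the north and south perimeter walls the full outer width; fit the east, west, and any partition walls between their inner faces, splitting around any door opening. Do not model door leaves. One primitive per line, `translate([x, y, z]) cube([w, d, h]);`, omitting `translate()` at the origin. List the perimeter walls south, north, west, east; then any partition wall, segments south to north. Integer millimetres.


cube([6500, 200, 2500]);
translate([0, 2300, 0]) cube([6500, 200, 2500]);
translate([0, 200, 0]) cube([200, 2100, 2500]);
translate([6300, 200, 0]) cube([200, 2100, 2500]);
translate([2750, 200, 0]) cube([200, 250, 2500]);
translate([2750, 1700, 0]) cube([200, 600, 2500]);


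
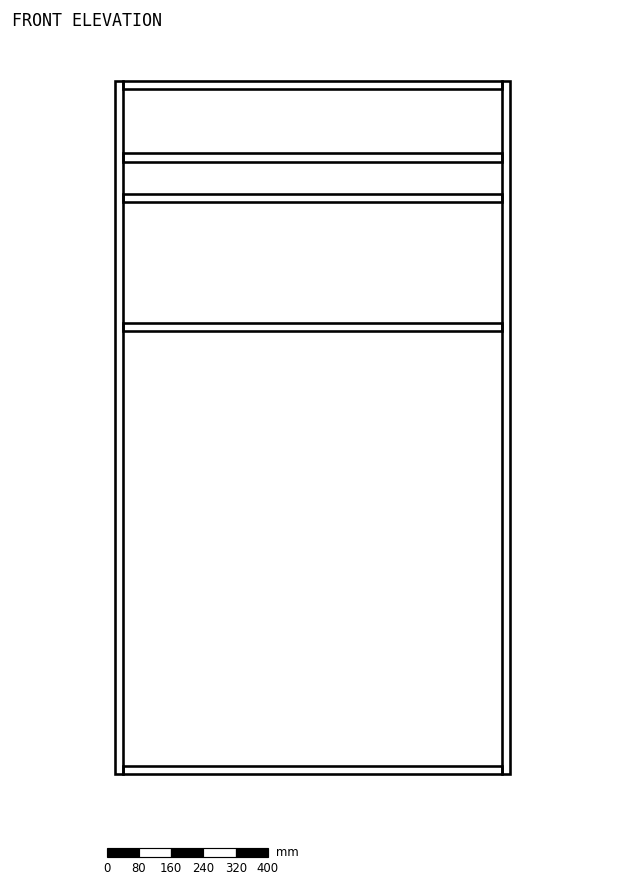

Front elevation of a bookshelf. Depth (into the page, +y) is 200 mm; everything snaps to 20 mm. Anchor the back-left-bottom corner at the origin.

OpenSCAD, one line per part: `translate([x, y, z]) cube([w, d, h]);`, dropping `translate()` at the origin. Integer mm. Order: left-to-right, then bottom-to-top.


cube([20, 200, 1720]);
translate([20, 0, 0]) cube([940, 200, 20]);
translate([20, 0, 1100]) cube([940, 200, 20]);
translate([20, 0, 1420]) cube([940, 200, 20]);
translate([20, 0, 1520]) cube([940, 200, 20]);
translate([20, 0, 1700]) cube([940, 200, 20]);
translate([960, 0, 0]) cube([20, 200, 1720]);


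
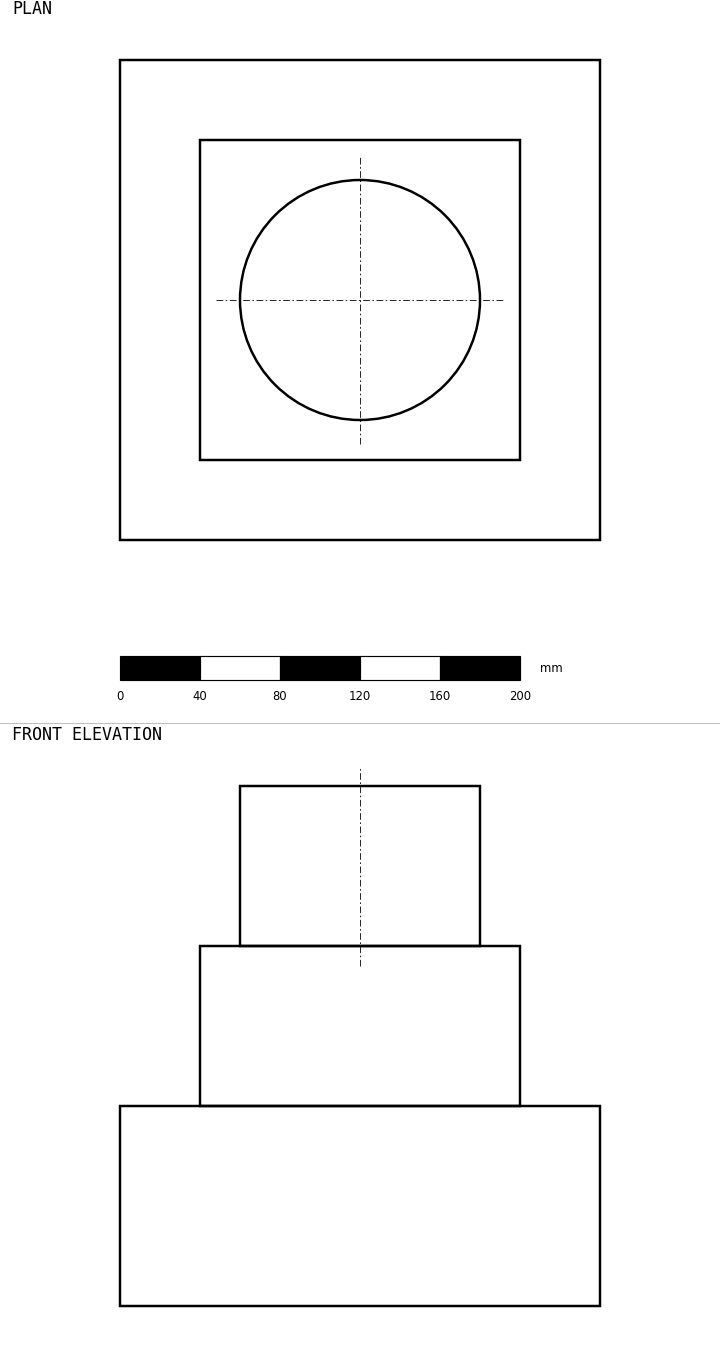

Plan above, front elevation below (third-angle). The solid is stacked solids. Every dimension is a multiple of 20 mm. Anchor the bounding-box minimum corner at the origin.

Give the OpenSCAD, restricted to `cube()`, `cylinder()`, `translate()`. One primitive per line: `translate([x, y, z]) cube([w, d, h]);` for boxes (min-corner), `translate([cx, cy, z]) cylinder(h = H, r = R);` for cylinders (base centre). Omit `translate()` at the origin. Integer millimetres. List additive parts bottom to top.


cube([240, 240, 100]);
translate([40, 40, 100]) cube([160, 160, 80]);
translate([120, 120, 180]) cylinder(h = 80, r = 60);


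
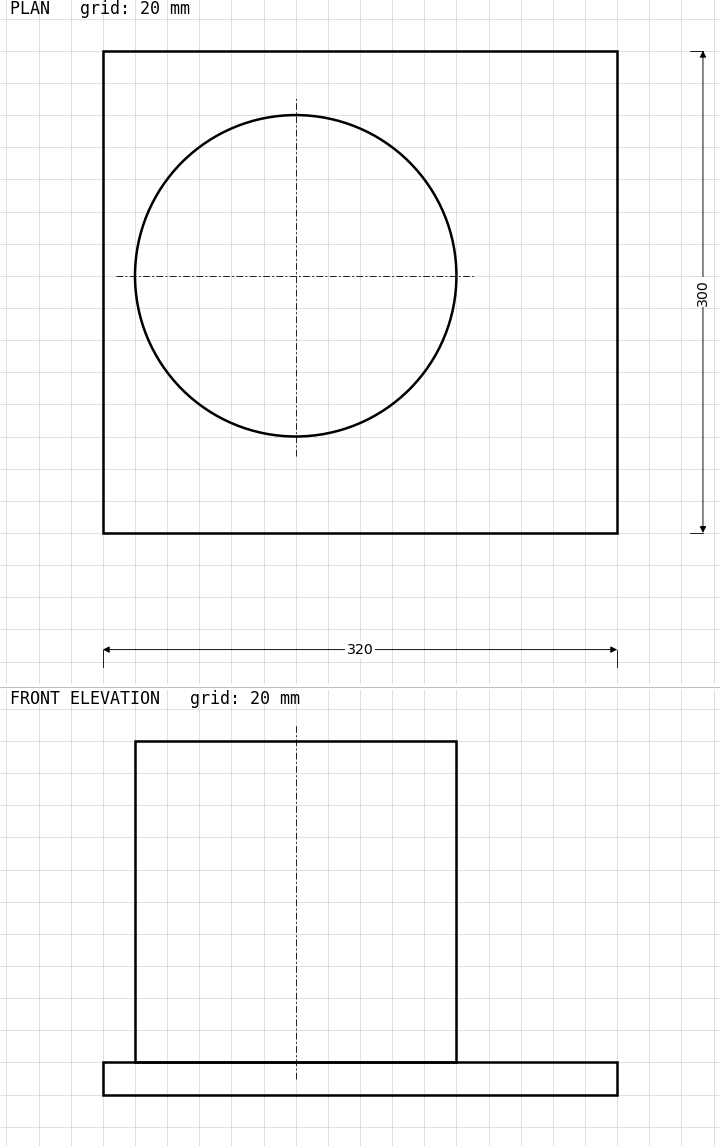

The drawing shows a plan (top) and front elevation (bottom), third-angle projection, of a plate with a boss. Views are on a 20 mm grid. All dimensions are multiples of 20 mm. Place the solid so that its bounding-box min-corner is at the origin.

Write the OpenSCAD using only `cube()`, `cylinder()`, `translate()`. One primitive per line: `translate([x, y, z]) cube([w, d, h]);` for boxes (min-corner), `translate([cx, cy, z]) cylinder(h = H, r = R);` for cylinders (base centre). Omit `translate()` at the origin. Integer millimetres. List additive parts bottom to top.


cube([320, 300, 20]);
translate([120, 160, 20]) cylinder(h = 200, r = 100);


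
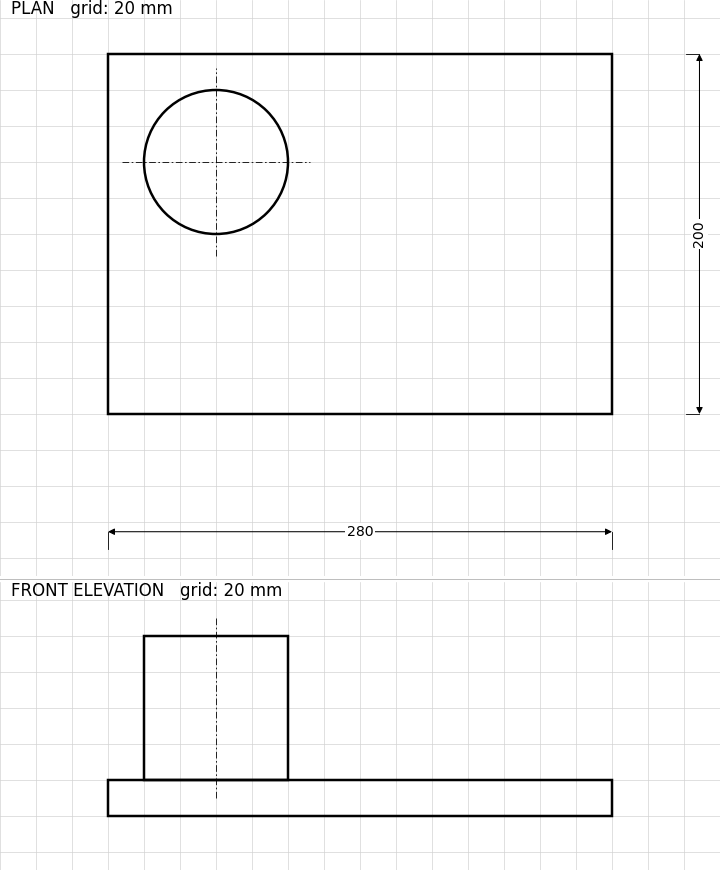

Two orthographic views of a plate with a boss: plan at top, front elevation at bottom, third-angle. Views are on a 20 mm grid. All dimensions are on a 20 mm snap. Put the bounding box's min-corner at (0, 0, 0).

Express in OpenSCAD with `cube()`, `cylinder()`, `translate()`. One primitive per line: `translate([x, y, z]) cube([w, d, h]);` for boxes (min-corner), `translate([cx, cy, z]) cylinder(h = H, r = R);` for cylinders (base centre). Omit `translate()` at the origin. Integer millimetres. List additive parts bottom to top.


cube([280, 200, 20]);
translate([60, 140, 20]) cylinder(h = 80, r = 40);
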